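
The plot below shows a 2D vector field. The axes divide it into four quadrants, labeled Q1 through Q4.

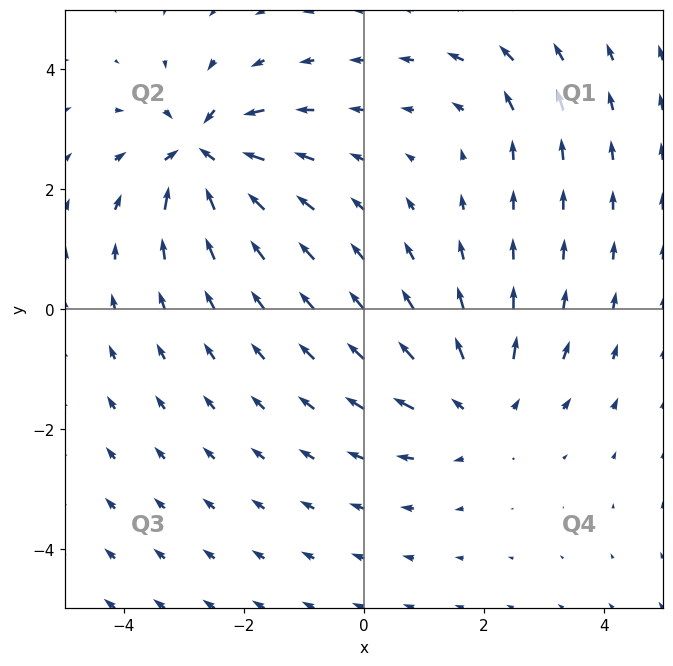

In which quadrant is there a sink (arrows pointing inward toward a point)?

Q2

The sink sits at approximately (-2.7, 2.6), which lies in quadrant Q2. The divergence there is about -7, negative as expected for a sink.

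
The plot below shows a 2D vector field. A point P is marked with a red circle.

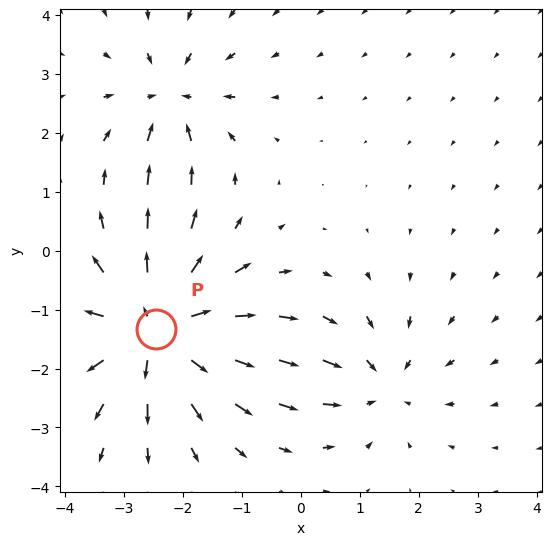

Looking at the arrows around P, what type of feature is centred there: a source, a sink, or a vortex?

At P (-2.5, -1.3) the arrows spread outward. Divergence about +5, curl ≈0 — positive divergence with near-zero curl is a source.

source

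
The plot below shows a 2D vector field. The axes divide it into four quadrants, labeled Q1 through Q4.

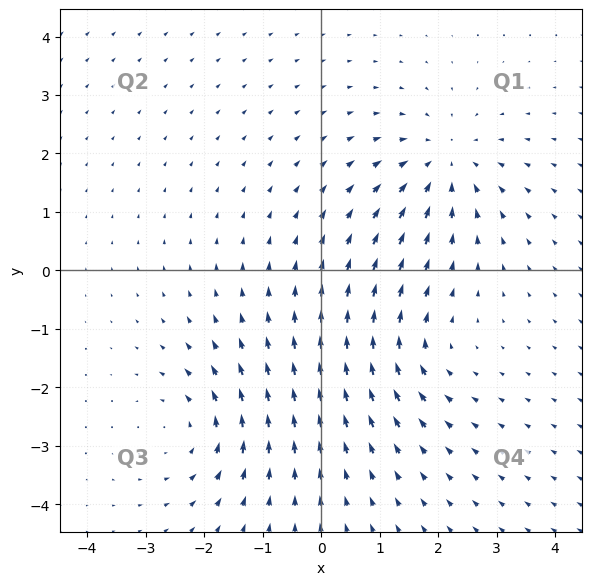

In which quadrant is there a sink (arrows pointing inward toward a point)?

The sink sits at approximately (2.1, 1.8), which lies in quadrant Q1. The divergence there is about -4, negative as expected for a sink.

Q1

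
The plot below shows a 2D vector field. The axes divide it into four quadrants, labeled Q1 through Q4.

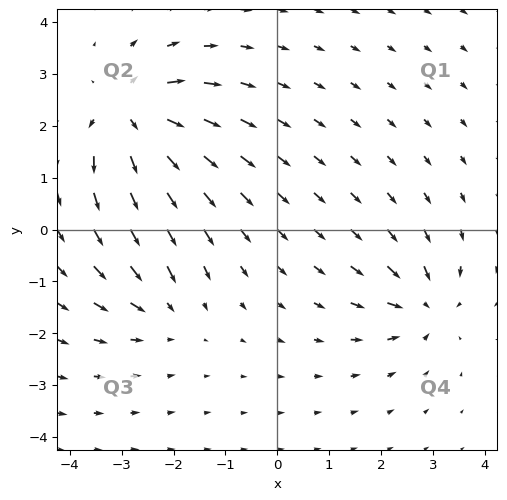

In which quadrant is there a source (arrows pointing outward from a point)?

Q2

The source sits at approximately (-2.8, 2.2), which lies in quadrant Q2. The divergence there is about +6, positive as expected for a source.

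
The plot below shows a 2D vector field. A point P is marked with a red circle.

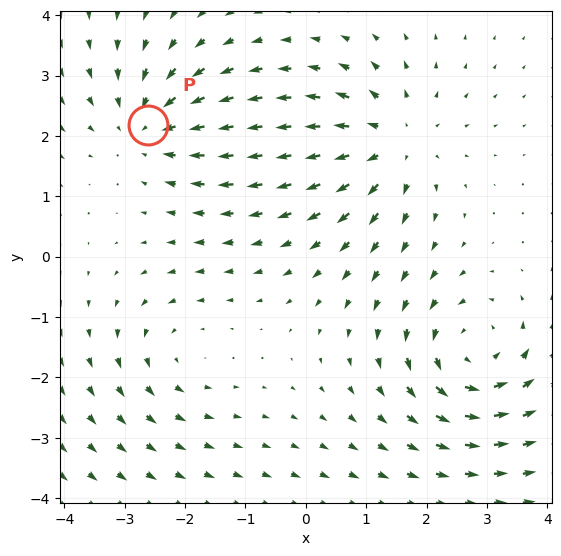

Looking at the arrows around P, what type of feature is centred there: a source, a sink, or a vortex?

sink

At P (-2.6, 2.2) the arrows converge inward. Divergence about -4, curl ≈0 — negative divergence with near-zero curl is a sink.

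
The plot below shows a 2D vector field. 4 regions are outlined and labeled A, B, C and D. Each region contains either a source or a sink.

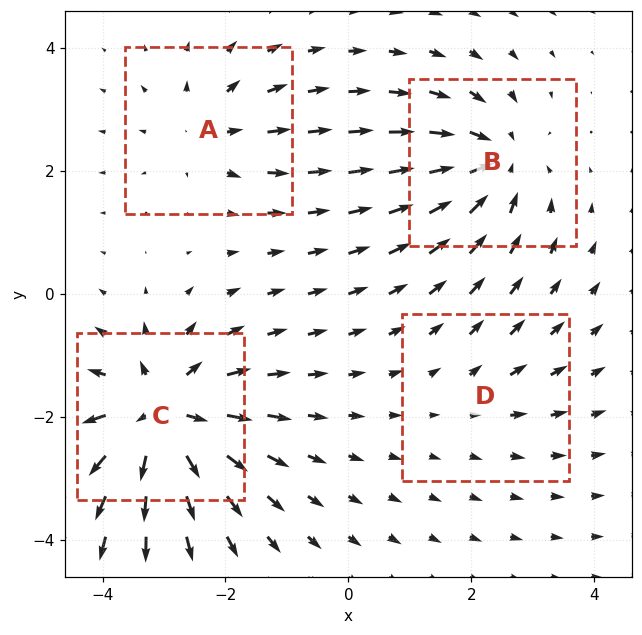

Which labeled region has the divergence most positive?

C

Divergence at each region's feature centre — A: about +4, B: about -5, C: about +8, D: about +2. Region C is most positive.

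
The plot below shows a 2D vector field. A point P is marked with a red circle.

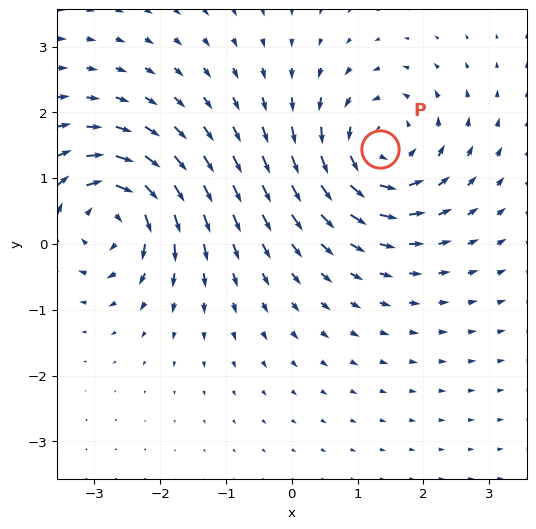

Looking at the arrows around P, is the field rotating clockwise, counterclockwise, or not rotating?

Near P at (1.3, 1.4) the arrows circulate counterclockwise. The curl (z-component) there is about +5; positive curl means counterclockwise rotation.

counterclockwise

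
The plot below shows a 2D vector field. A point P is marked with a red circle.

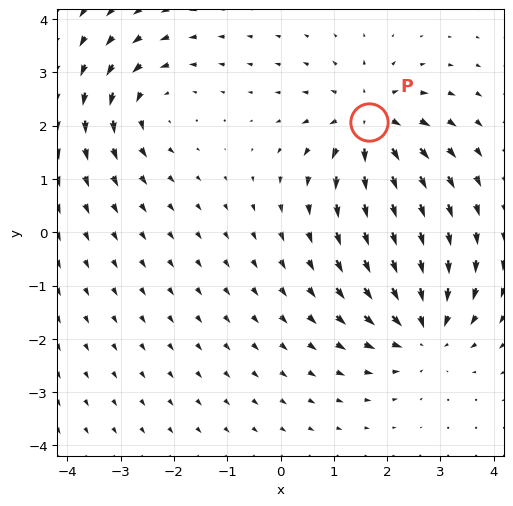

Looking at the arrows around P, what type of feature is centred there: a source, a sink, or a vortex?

source

At P (1.7, 2.1) the arrows spread outward. Divergence about +4, curl ≈0 — positive divergence with near-zero curl is a source.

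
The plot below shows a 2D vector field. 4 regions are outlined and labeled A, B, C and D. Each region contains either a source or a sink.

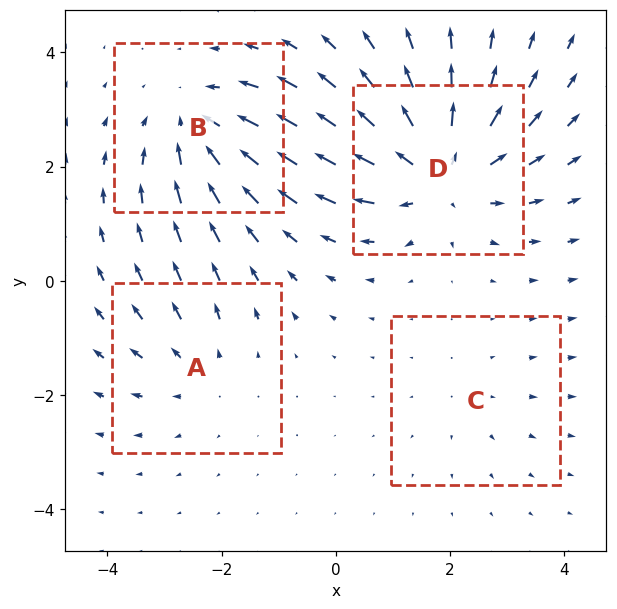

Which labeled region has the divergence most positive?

Divergence at each region's feature centre — A: about +3, B: about -4, C: about +2, D: about +6. Region D is most positive.

D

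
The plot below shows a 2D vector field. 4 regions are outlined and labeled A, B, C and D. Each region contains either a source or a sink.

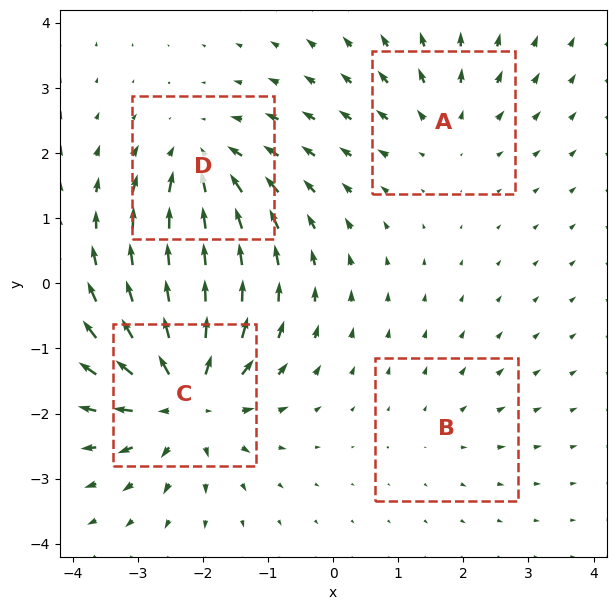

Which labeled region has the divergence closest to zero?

B

Divergence at each region's feature centre — A: about +3, B: about +2, C: about +8, D: about -5. Region B is closest to zero.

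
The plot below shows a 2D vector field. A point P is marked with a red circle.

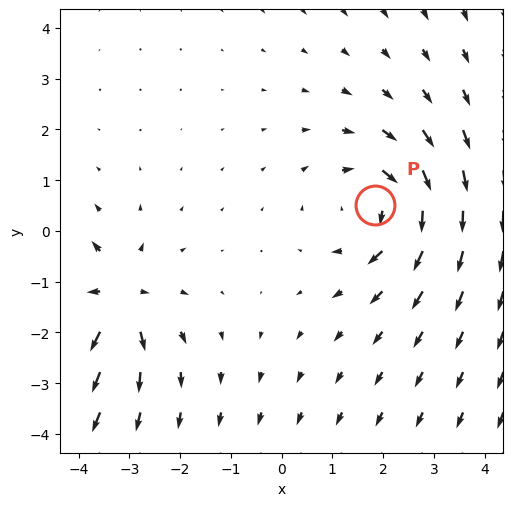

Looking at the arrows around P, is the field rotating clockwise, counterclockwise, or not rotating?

Near P at (1.8, 0.5) the arrows circulate clockwise. The curl (z-component) there is about -3; negative curl means clockwise rotation.

clockwise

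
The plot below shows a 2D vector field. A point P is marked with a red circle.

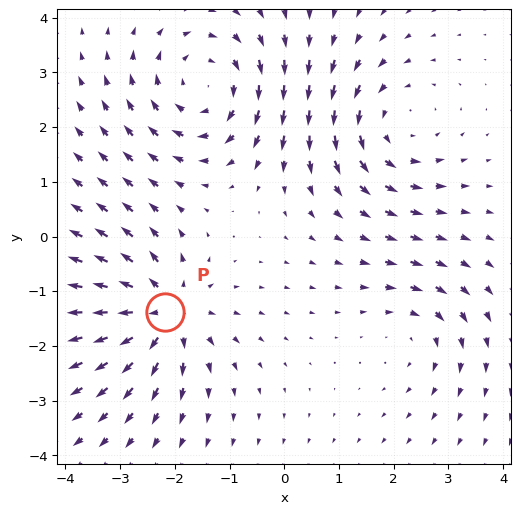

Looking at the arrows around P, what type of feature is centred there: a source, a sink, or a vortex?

source

At P (-2.2, -1.4) the arrows spread outward. Divergence about +5, curl ≈0 — positive divergence with near-zero curl is a source.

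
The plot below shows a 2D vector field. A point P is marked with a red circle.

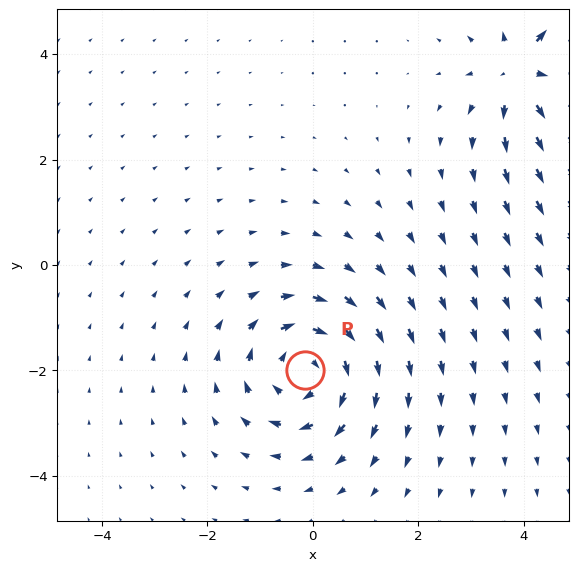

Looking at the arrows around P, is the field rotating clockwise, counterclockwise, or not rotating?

Near P at (-0.1, -2.0) the arrows circulate clockwise. The curl (z-component) there is about -5; negative curl means clockwise rotation.

clockwise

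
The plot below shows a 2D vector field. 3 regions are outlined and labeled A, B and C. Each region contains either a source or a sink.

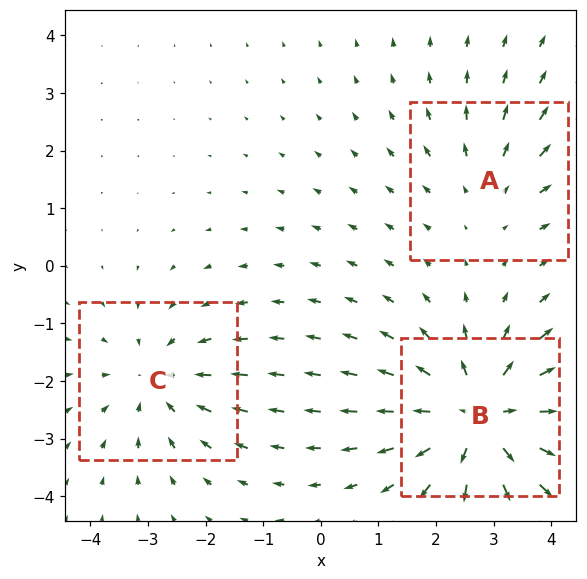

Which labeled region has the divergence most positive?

B

Divergence at each region's feature centre — A: about +2, B: about +4, C: about -3. Region B is most positive.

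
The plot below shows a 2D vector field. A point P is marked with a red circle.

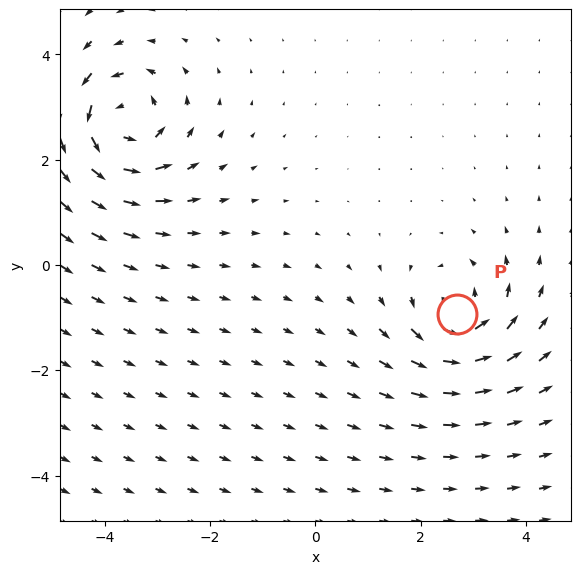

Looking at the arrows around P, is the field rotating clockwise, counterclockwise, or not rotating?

counterclockwise

Near P at (2.7, -0.9) the arrows circulate counterclockwise. The curl (z-component) there is about +5; positive curl means counterclockwise rotation.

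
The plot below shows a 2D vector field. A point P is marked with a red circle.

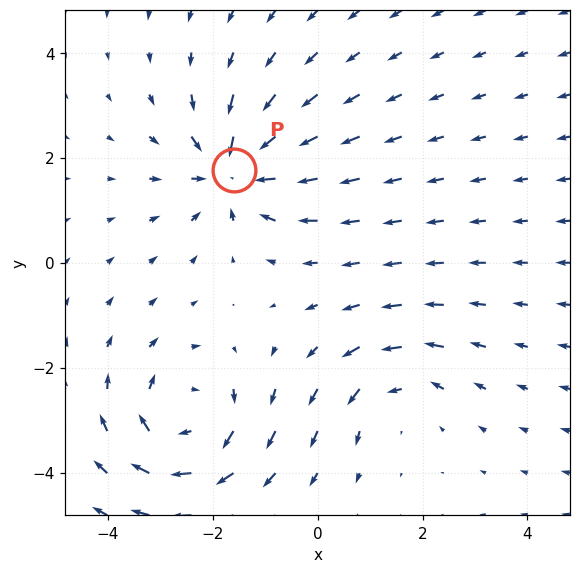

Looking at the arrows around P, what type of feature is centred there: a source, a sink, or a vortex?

At P (-1.6, 1.8) the arrows converge inward. Divergence about -5, curl ≈0 — negative divergence with near-zero curl is a sink.

sink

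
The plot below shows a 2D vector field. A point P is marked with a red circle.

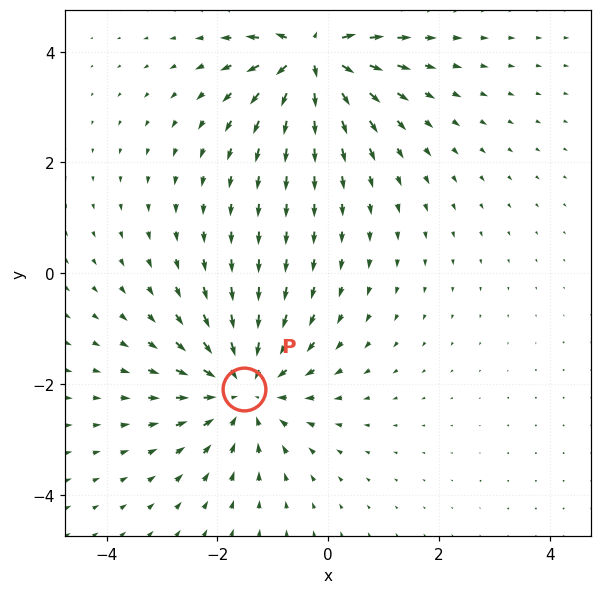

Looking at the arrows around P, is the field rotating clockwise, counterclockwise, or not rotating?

Near P at (-1.5, -2.1) the arrows show no circulation. The curl there is ≈0.

not rotating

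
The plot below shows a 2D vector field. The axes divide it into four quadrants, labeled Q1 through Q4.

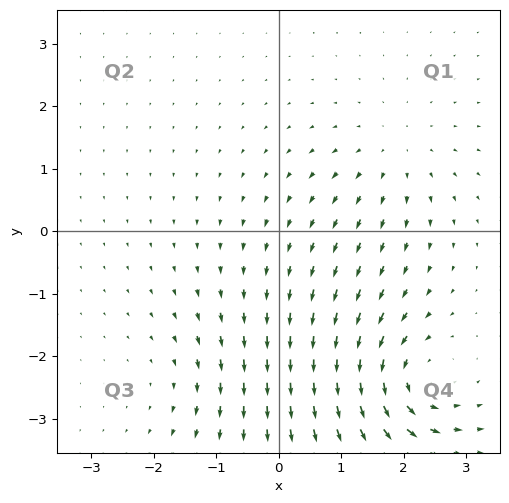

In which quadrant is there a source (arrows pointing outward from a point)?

The source sits at approximately (1.9, 1.2), which lies in quadrant Q1. The divergence there is about +3, positive as expected for a source.

Q1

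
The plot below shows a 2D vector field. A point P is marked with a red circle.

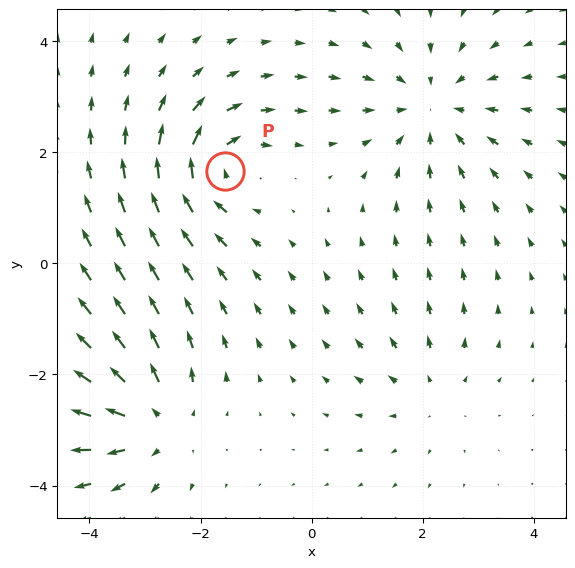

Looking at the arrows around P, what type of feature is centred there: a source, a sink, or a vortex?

vortex

At P (-1.6, 1.7) the arrows circulate clockwise. Divergence ≈0, curl about -6 — near-zero divergence with nonzero curl is a vortex.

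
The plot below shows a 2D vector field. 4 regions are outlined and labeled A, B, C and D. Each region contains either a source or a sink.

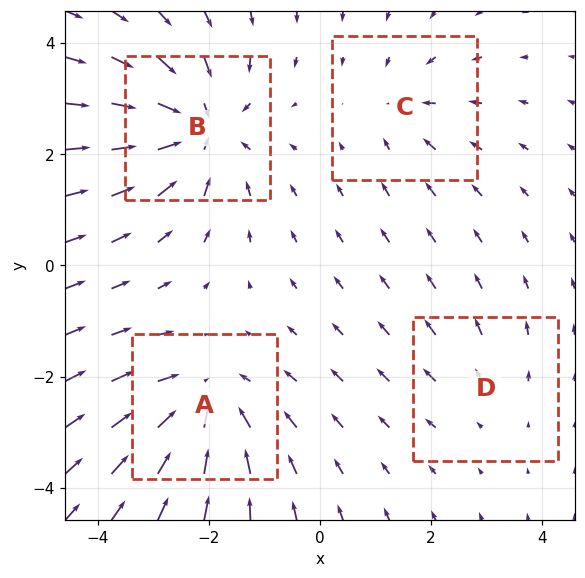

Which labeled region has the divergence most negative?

Divergence at each region's feature centre — A: about -5, B: about -6, C: about -3, D: about +2. Region B is most negative.

B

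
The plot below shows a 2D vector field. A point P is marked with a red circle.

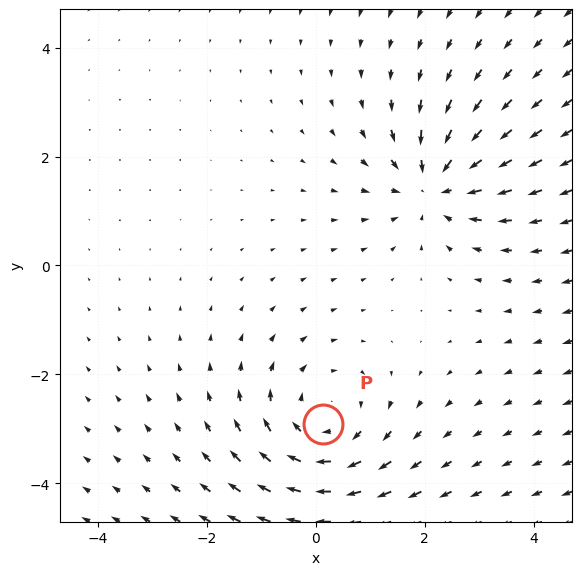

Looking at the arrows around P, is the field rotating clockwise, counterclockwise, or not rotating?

Near P at (0.1, -2.9) the arrows circulate clockwise. The curl (z-component) there is about -3; negative curl means clockwise rotation.

clockwise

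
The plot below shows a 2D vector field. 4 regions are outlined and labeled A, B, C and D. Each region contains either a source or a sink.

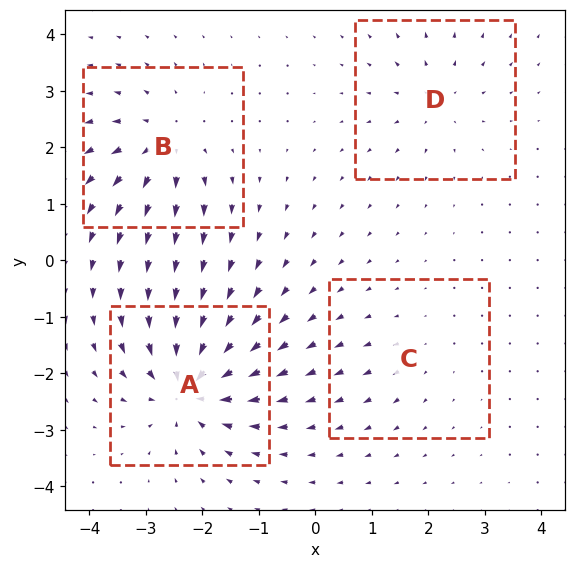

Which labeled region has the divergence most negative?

Divergence at each region's feature centre — A: about -8, B: about +6, C: about +2, D: about +4. Region A is most negative.

A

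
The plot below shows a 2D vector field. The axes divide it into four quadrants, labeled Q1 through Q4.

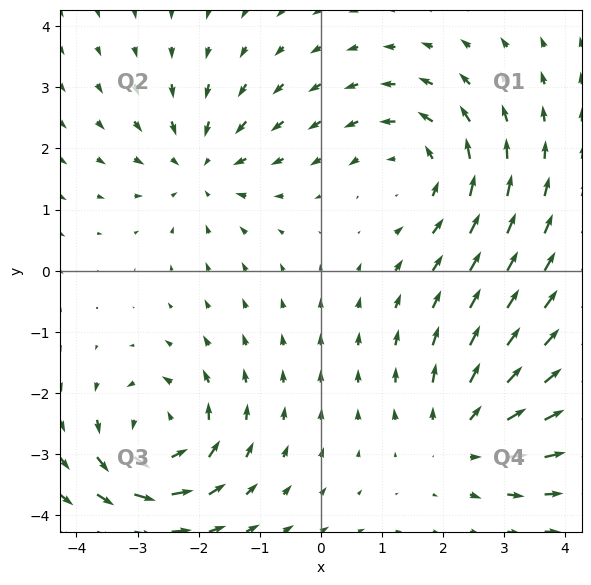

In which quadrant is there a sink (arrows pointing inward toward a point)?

Q2

The sink sits at approximately (-2.0, 1.7), which lies in quadrant Q2. The divergence there is about -3, negative as expected for a sink.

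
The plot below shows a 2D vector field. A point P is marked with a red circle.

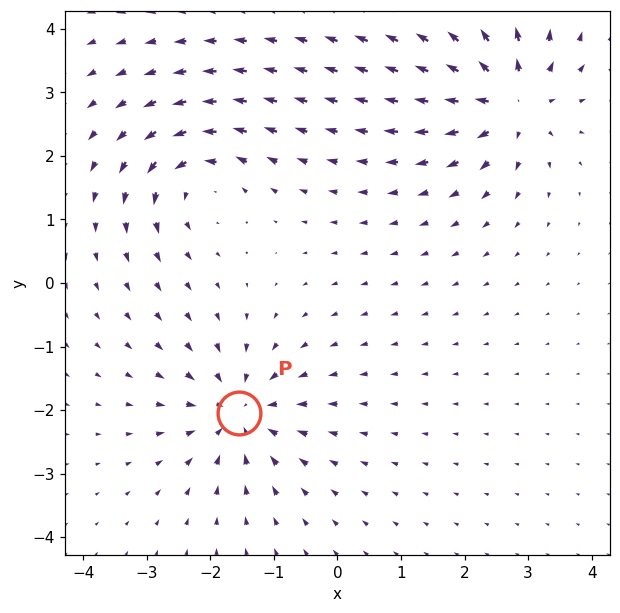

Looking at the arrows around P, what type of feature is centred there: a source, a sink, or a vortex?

sink

At P (-1.6, -2.0) the arrows converge inward. Divergence about -4, curl ≈0 — negative divergence with near-zero curl is a sink.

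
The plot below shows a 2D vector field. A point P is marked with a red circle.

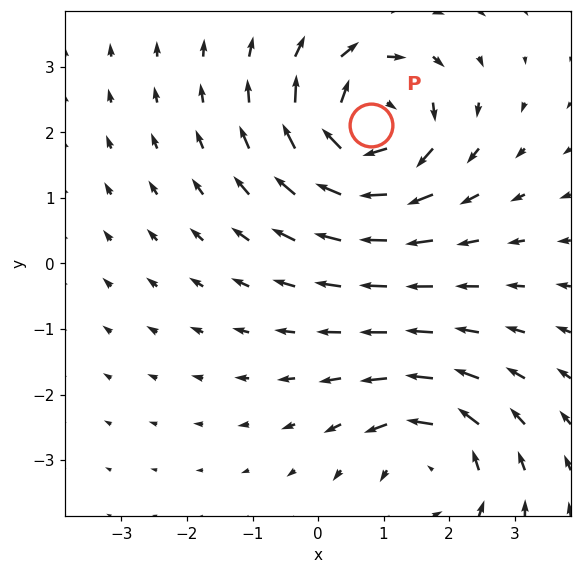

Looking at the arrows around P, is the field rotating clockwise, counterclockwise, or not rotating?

Near P at (0.8, 2.1) the arrows circulate clockwise. The curl (z-component) there is about -5; negative curl means clockwise rotation.

clockwise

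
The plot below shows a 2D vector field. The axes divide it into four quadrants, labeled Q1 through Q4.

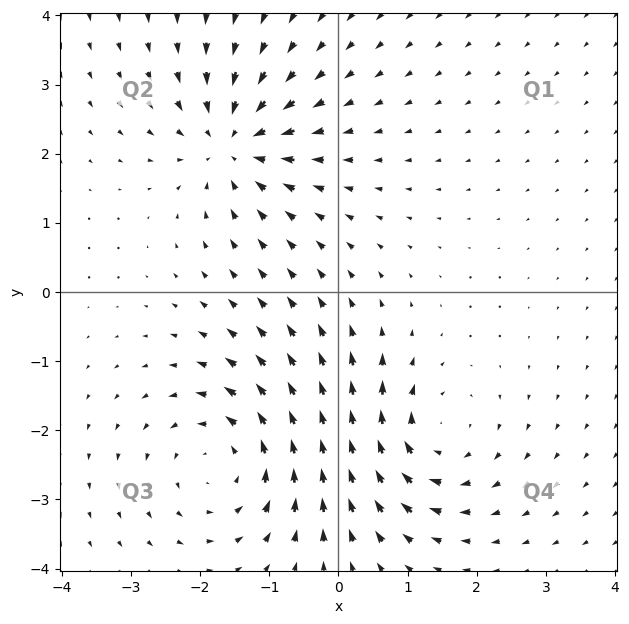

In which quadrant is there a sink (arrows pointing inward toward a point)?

Q2

The sink sits at approximately (-1.5, 2.1), which lies in quadrant Q2. The divergence there is about -4, negative as expected for a sink.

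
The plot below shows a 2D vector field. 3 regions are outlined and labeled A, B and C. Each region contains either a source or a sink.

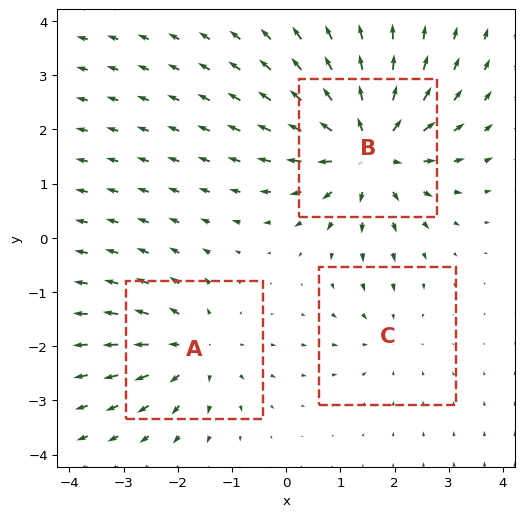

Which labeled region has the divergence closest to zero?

C

Divergence at each region's feature centre — A: about +3, B: about +5, C: about -2. Region C is closest to zero.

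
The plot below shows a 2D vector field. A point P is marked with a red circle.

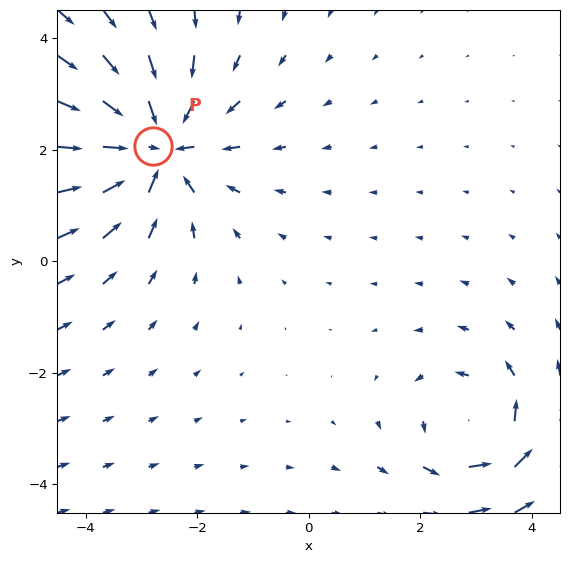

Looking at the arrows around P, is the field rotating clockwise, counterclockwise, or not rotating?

not rotating

Near P at (-2.8, 2.1) the arrows show no circulation. The curl there is ≈0.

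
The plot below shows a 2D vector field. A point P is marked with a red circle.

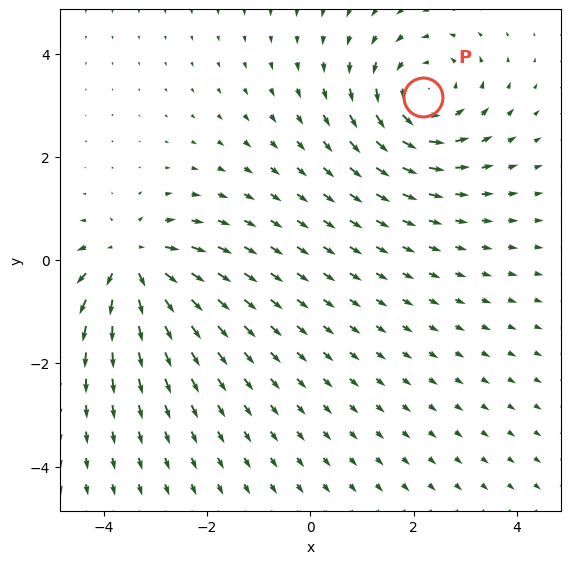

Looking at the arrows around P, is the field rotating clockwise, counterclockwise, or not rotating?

Near P at (2.2, 3.2) the arrows circulate counterclockwise. The curl (z-component) there is about +3; positive curl means counterclockwise rotation.

counterclockwise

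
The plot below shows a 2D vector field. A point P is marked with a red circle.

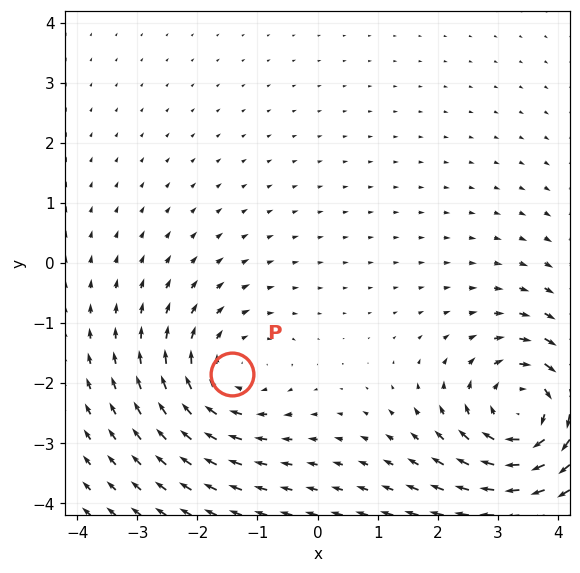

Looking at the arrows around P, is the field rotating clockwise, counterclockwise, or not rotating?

clockwise

Near P at (-1.4, -1.8) the arrows circulate clockwise. The curl (z-component) there is about -2; negative curl means clockwise rotation.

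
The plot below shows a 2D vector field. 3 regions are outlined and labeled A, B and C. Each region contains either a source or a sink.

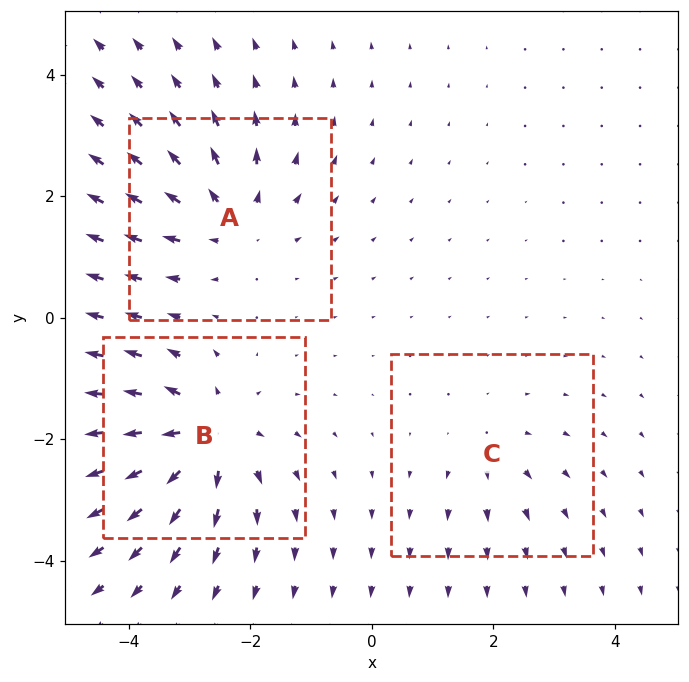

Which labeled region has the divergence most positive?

Divergence at each region's feature centre — A: about +4, B: about +5, C: about +2. Region B is most positive.

B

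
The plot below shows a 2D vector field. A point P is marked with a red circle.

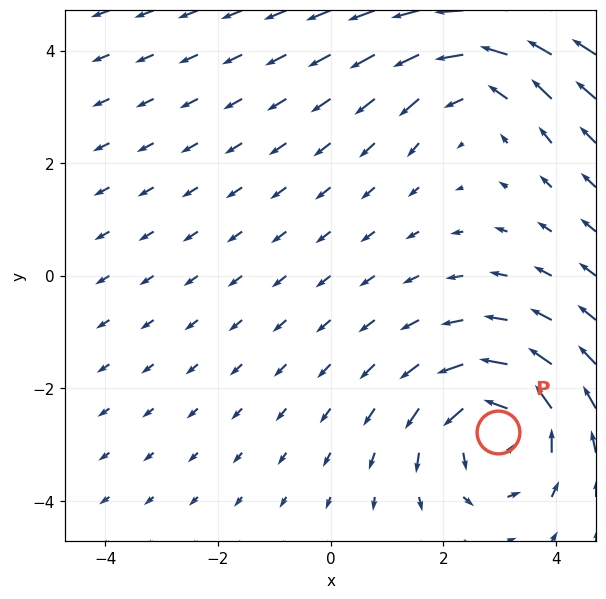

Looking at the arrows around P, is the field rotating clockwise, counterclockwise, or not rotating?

counterclockwise

Near P at (3.0, -2.8) the arrows circulate counterclockwise. The curl (z-component) there is about +4; positive curl means counterclockwise rotation.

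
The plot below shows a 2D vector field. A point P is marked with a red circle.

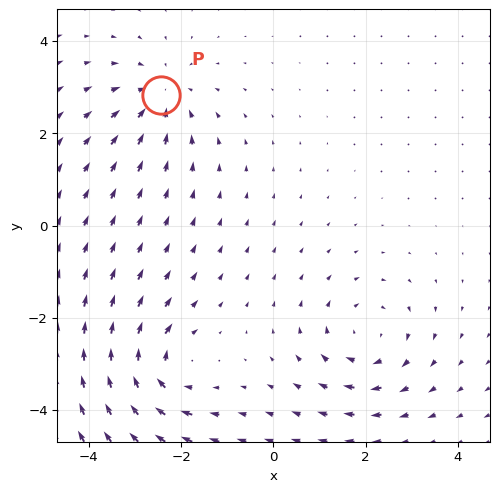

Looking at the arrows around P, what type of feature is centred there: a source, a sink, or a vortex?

At P (-2.4, 2.8) the arrows converge inward. Divergence about -3, curl ≈0 — negative divergence with near-zero curl is a sink.

sink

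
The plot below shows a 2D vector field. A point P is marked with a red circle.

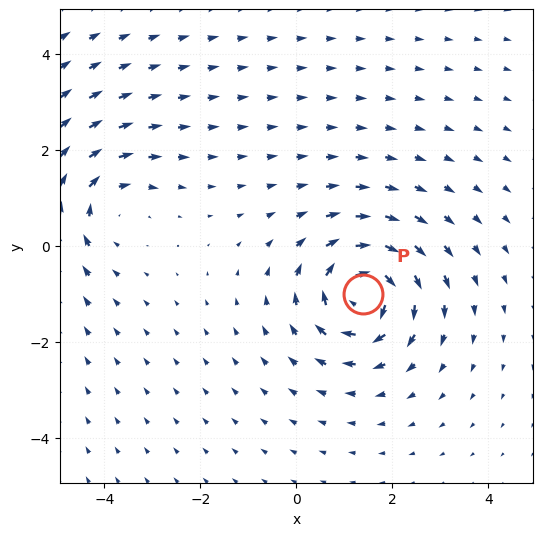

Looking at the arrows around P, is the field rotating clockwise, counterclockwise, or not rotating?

Near P at (1.4, -1.0) the arrows circulate clockwise. The curl (z-component) there is about -6; negative curl means clockwise rotation.

clockwise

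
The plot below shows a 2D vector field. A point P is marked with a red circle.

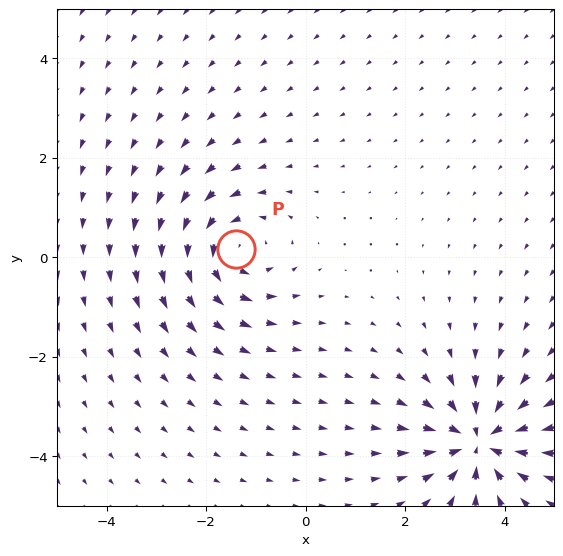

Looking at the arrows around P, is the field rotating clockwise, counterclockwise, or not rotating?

Near P at (-1.4, 0.2) the arrows circulate counterclockwise. The curl (z-component) there is about +4; positive curl means counterclockwise rotation.

counterclockwise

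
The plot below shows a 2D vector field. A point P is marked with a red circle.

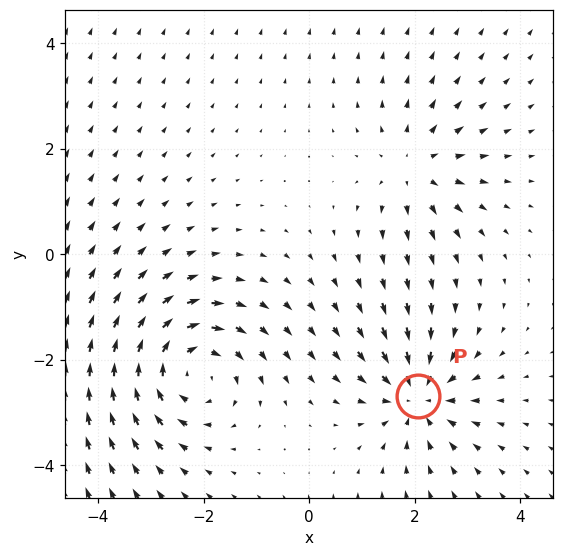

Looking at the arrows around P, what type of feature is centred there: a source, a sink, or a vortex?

At P (2.1, -2.7) the arrows converge inward. Divergence about -4, curl ≈0 — negative divergence with near-zero curl is a sink.

sink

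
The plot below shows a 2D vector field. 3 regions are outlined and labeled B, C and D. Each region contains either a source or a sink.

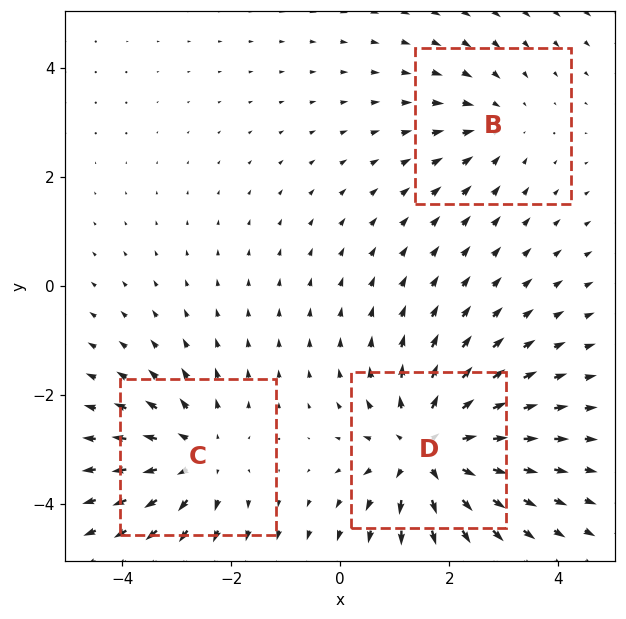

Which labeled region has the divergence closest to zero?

Divergence at each region's feature centre — B: about -2, C: about +3, D: about +4. Region B is closest to zero.

B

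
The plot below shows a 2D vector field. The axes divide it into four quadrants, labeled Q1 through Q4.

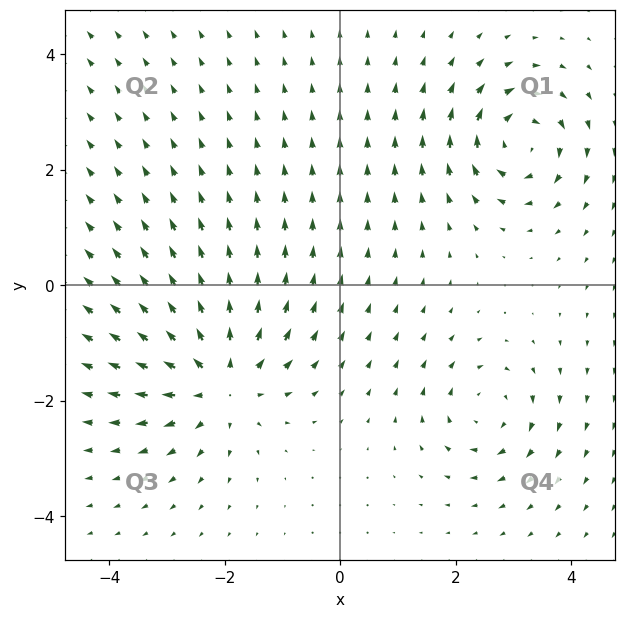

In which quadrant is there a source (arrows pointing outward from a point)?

Q3

The source sits at approximately (-2.1, -1.7), which lies in quadrant Q3. The divergence there is about +5, positive as expected for a source.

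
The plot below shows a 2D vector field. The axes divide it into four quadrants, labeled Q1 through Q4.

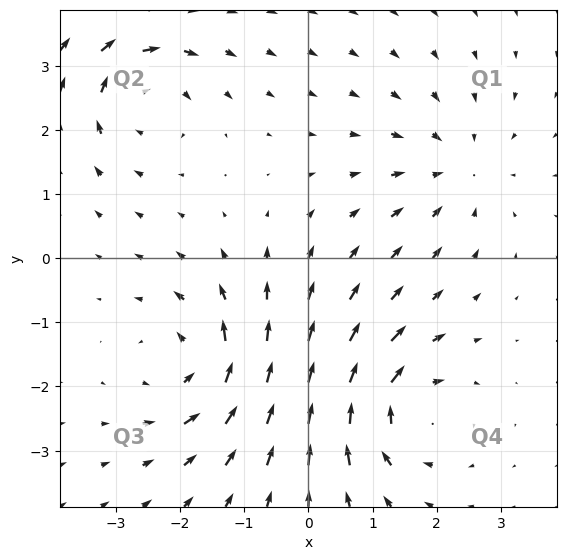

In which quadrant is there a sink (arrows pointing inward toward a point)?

The sink sits at approximately (2.3, 1.4), which lies in quadrant Q1. The divergence there is about -3, negative as expected for a sink.

Q1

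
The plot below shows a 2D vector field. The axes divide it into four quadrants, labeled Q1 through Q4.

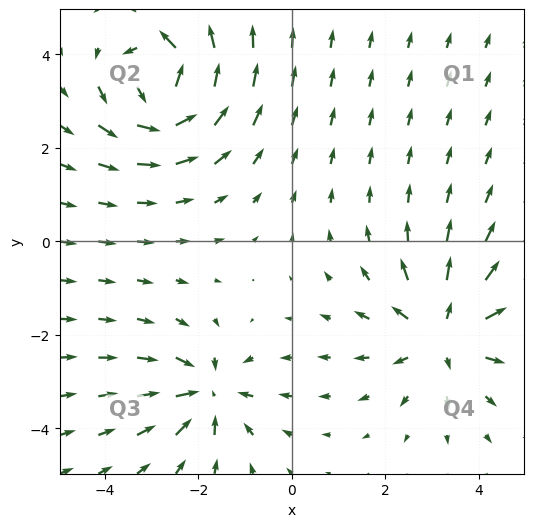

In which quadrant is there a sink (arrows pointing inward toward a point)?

The sink sits at approximately (-1.8, -3.2), which lies in quadrant Q3. The divergence there is about -5, negative as expected for a sink.

Q3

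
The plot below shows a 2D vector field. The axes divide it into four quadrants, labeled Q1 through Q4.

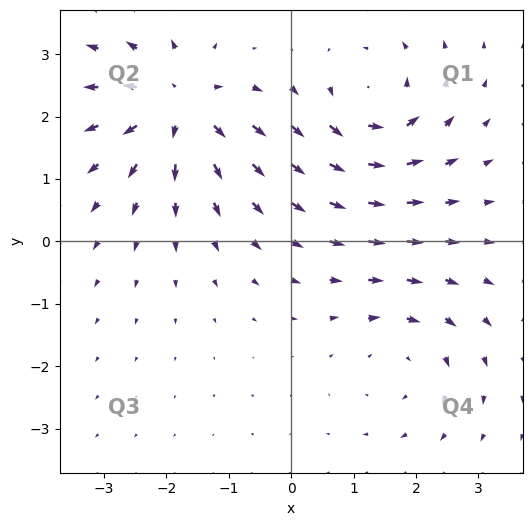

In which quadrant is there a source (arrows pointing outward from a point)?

The source sits at approximately (-1.8, 2.1), which lies in quadrant Q2. The divergence there is about +5, positive as expected for a source.

Q2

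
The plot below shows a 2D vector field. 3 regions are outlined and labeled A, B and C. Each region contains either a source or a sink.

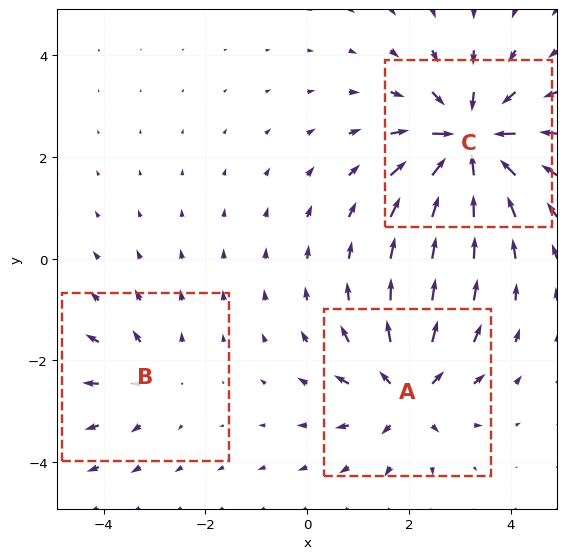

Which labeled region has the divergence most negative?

Divergence at each region's feature centre — A: about +4, B: about +2, C: about -6. Region C is most negative.

C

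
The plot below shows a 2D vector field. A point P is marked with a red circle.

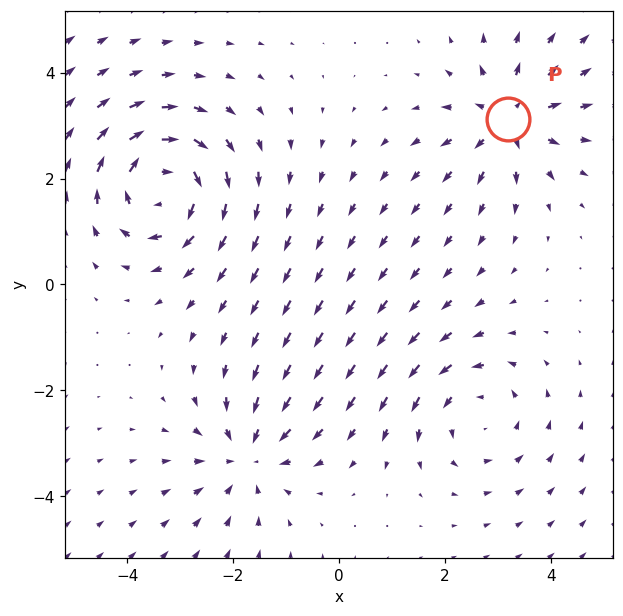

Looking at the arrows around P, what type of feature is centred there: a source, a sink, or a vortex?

At P (3.2, 3.1) the arrows spread outward. Divergence about +4, curl ≈0 — positive divergence with near-zero curl is a source.

source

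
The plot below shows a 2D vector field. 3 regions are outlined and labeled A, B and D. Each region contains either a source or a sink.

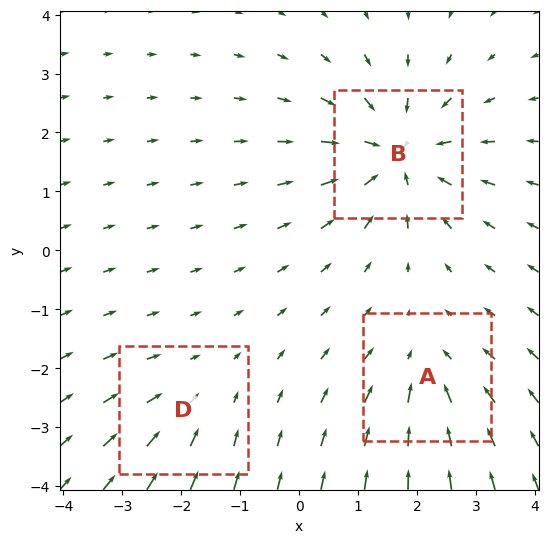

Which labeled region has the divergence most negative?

Divergence at each region's feature centre — A: about -3, B: about -5, D: about -2. Region B is most negative.

B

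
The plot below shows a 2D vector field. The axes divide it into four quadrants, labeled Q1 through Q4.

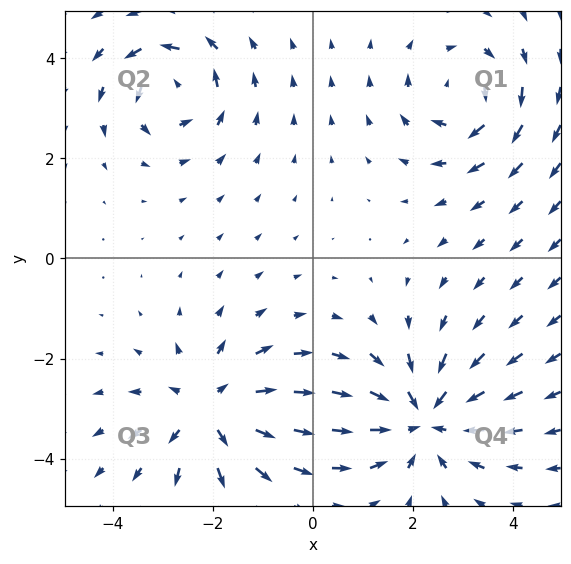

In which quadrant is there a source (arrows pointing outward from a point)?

Q3

The source sits at approximately (-2.1, -3.0), which lies in quadrant Q3. The divergence there is about +4, positive as expected for a source.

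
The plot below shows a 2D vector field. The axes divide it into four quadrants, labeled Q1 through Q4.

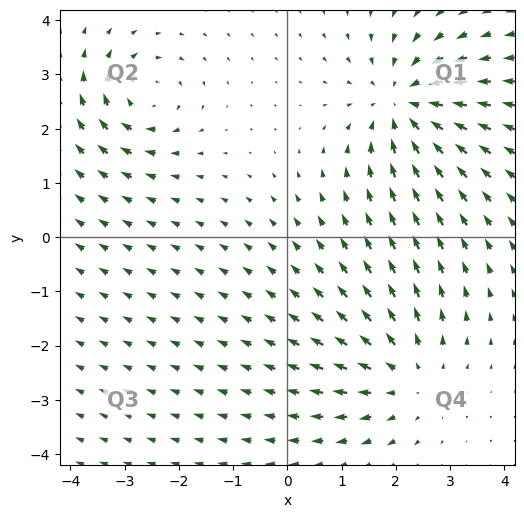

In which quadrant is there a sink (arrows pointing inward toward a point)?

The sink sits at approximately (2.2, 2.5), which lies in quadrant Q1. The divergence there is about -4, negative as expected for a sink.

Q1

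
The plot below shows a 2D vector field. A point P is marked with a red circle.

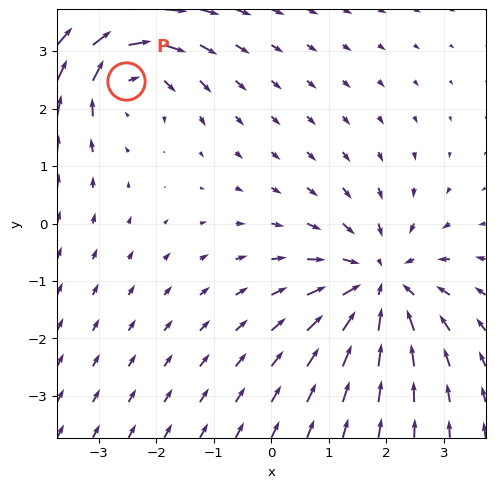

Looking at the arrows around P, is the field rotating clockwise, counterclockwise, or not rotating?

Near P at (-2.5, 2.5) the arrows circulate clockwise. The curl (z-component) there is about -3; negative curl means clockwise rotation.

clockwise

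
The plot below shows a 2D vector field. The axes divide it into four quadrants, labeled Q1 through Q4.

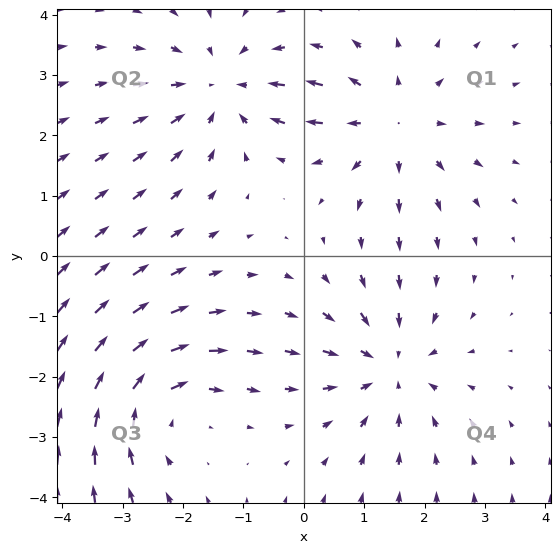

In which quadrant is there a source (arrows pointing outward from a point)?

The source sits at approximately (1.5, 2.2), which lies in quadrant Q1. The divergence there is about +4, positive as expected for a source.

Q1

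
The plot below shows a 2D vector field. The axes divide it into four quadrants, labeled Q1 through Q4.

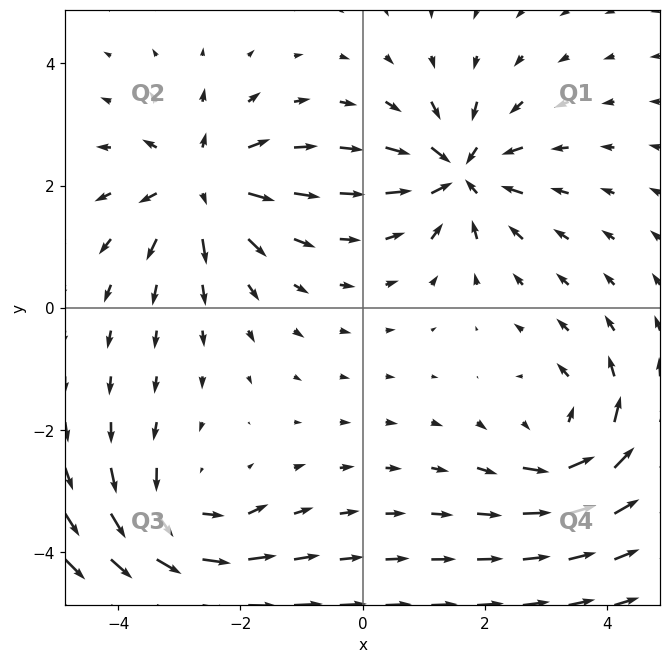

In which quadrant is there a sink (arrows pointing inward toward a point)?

Q1

The sink sits at approximately (1.6, 2.2), which lies in quadrant Q1. The divergence there is about -6, negative as expected for a sink.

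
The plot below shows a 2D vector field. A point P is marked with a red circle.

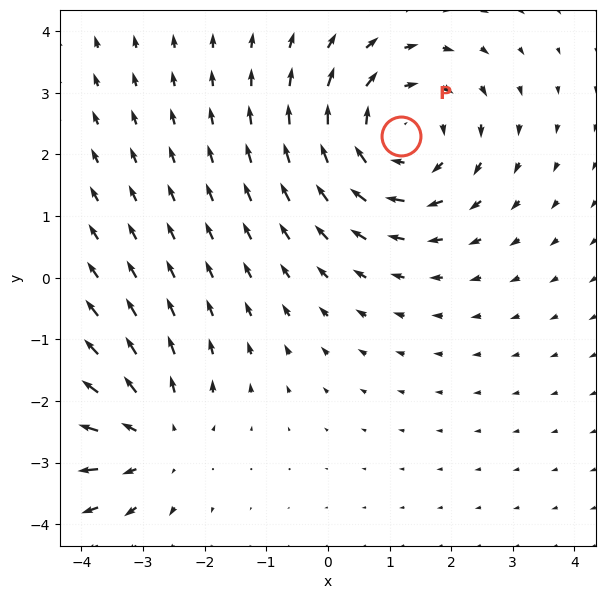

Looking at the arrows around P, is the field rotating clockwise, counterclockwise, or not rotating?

clockwise

Near P at (1.2, 2.3) the arrows circulate clockwise. The curl (z-component) there is about -4; negative curl means clockwise rotation.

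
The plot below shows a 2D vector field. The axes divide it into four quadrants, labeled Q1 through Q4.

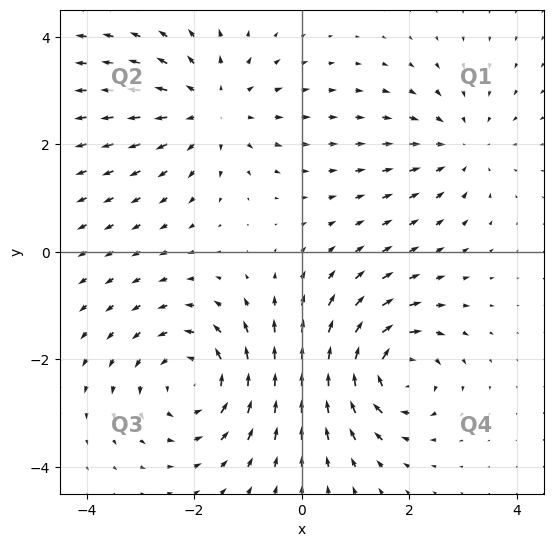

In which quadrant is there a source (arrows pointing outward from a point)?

The source sits at approximately (-1.7, 2.6), which lies in quadrant Q2. The divergence there is about +3, positive as expected for a source.

Q2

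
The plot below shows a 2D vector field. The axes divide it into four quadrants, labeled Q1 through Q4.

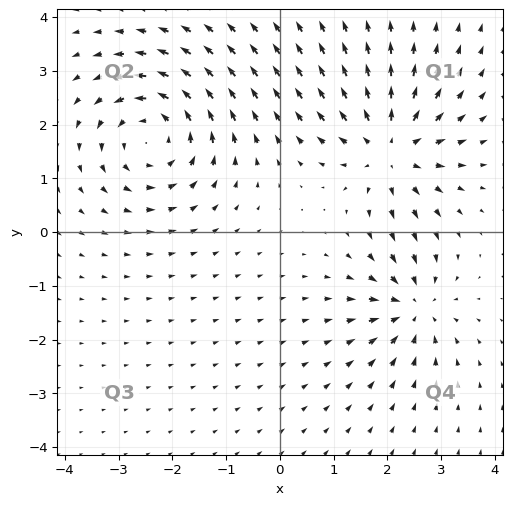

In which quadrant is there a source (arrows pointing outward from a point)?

Q1

The source sits at approximately (2.1, 1.5), which lies in quadrant Q1. The divergence there is about +5, positive as expected for a source.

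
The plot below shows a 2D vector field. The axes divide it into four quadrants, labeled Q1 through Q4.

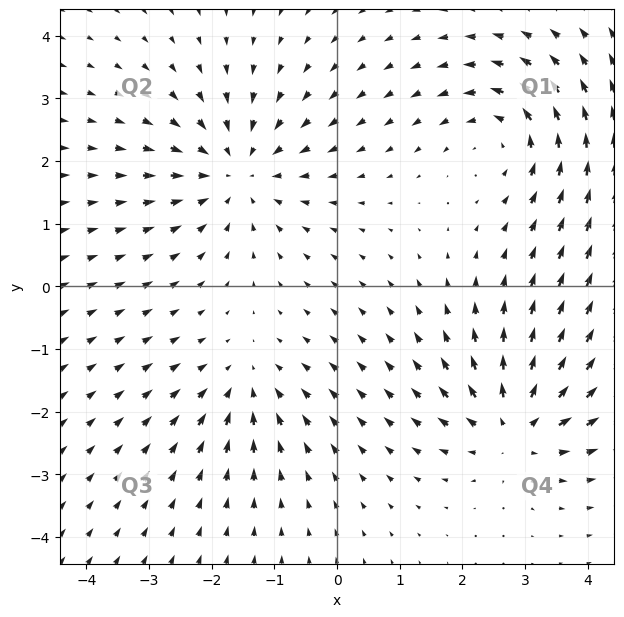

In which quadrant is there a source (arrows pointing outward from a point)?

Q4

The source sits at approximately (2.8, -2.2), which lies in quadrant Q4. The divergence there is about +5, positive as expected for a source.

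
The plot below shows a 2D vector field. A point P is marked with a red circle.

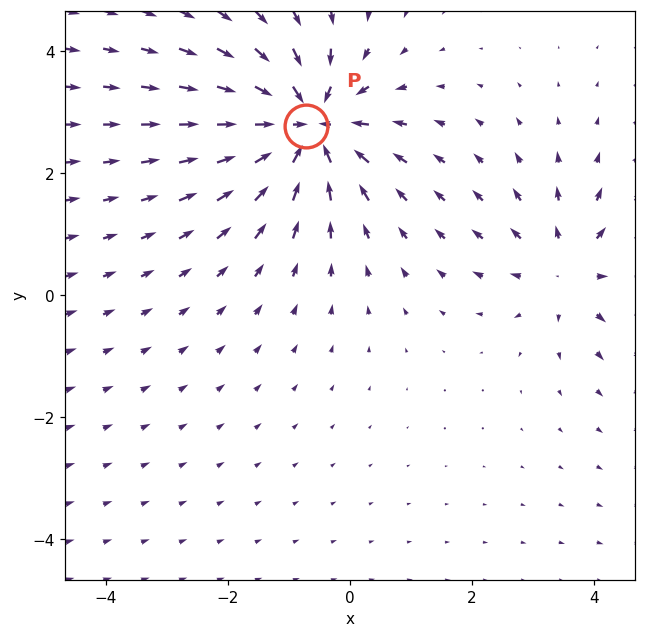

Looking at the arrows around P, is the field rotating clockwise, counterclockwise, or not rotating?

not rotating

Near P at (-0.7, 2.8) the arrows show no circulation. The curl there is ≈0.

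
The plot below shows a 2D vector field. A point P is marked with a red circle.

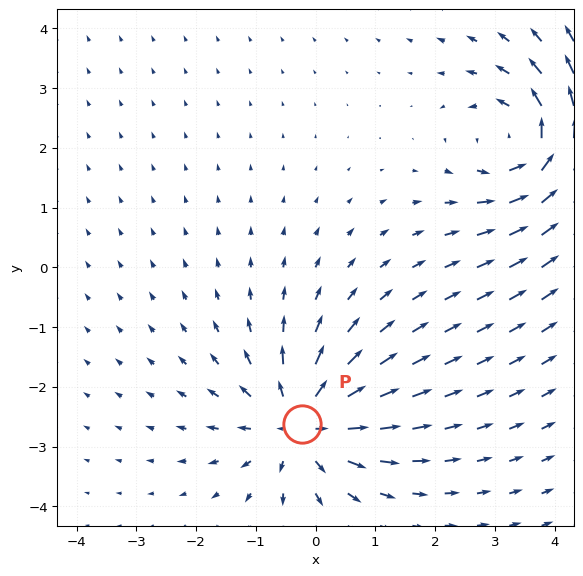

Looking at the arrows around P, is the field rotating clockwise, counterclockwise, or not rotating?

not rotating

Near P at (-0.2, -2.6) the arrows show no circulation. The curl there is ≈0.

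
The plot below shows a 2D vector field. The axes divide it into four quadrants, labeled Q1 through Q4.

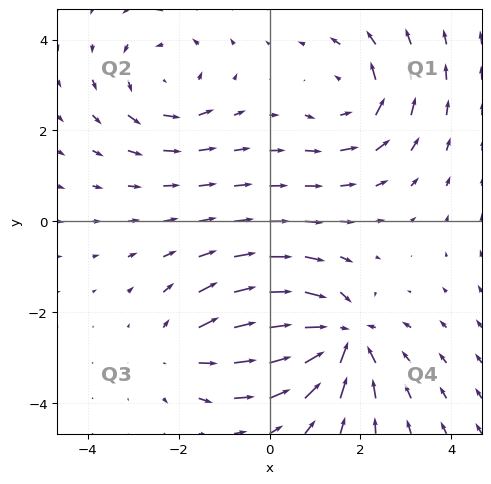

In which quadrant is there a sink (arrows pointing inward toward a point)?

Q4

The sink sits at approximately (1.5, -2.6), which lies in quadrant Q4. The divergence there is about -4, negative as expected for a sink.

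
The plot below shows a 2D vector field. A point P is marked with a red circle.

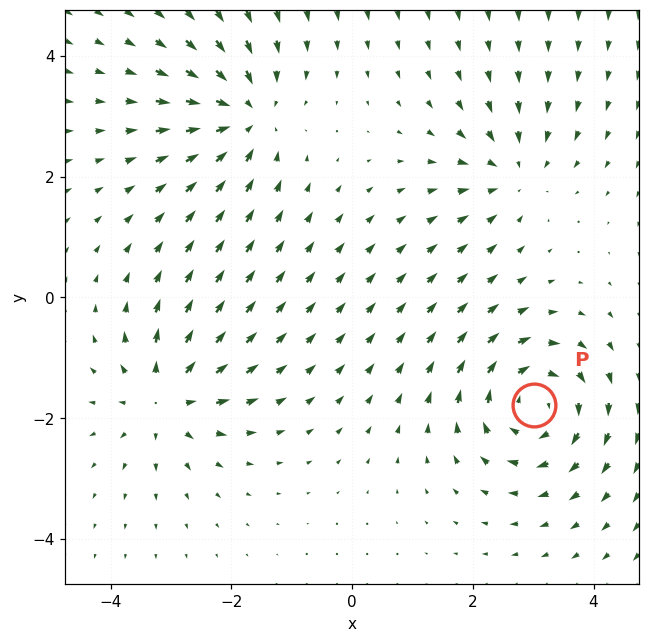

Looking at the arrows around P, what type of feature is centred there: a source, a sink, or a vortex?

At P (3.0, -1.8) the arrows circulate clockwise. Divergence ≈0, curl about -5 — near-zero divergence with nonzero curl is a vortex.

vortex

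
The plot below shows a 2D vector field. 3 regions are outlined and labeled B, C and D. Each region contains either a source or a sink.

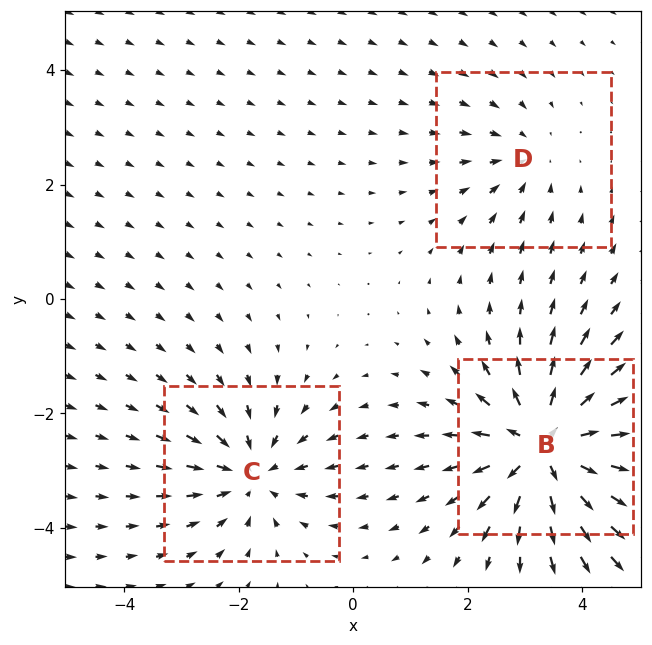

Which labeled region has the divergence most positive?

B

Divergence at each region's feature centre — B: about +6, C: about -4, D: about -2. Region B is most positive.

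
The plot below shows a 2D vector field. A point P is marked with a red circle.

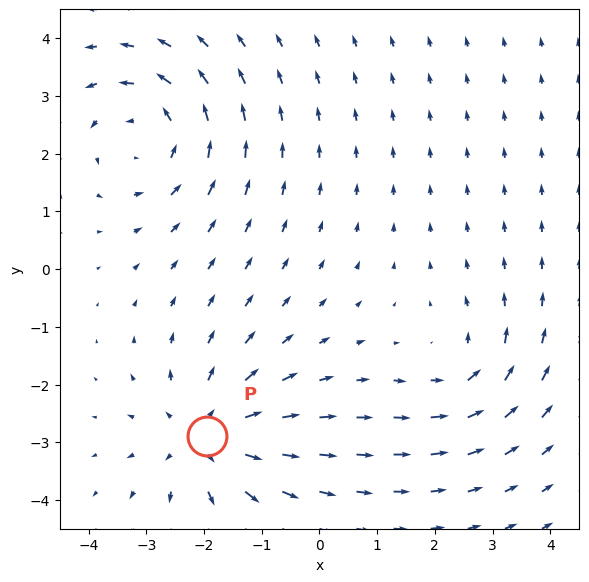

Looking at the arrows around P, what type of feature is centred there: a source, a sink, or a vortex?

source

At P (-1.9, -2.9) the arrows spread outward. Divergence about +4, curl ≈0 — positive divergence with near-zero curl is a source.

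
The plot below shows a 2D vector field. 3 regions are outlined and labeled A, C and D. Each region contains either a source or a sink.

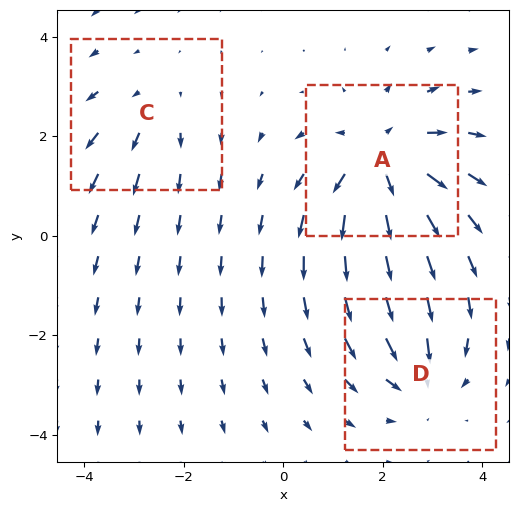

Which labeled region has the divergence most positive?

Divergence at each region's feature centre — A: about +5, C: about +2, D: about -3. Region A is most positive.

A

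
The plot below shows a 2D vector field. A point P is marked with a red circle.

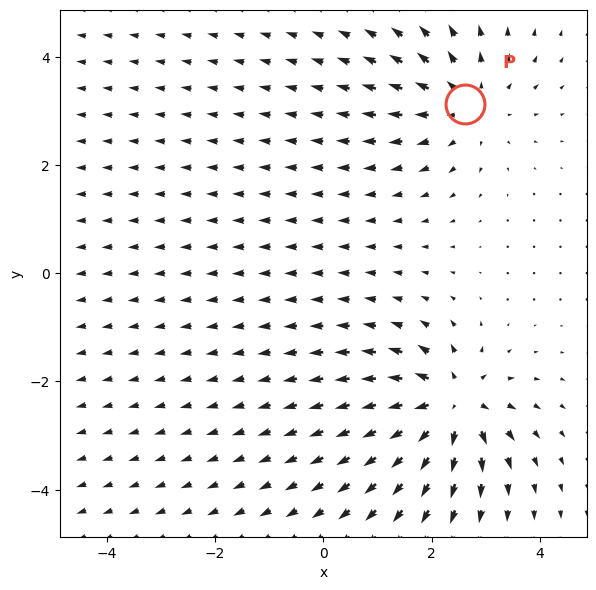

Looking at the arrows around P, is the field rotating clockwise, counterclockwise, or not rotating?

not rotating

Near P at (2.6, 3.1) the arrows show no circulation. The curl there is ≈0.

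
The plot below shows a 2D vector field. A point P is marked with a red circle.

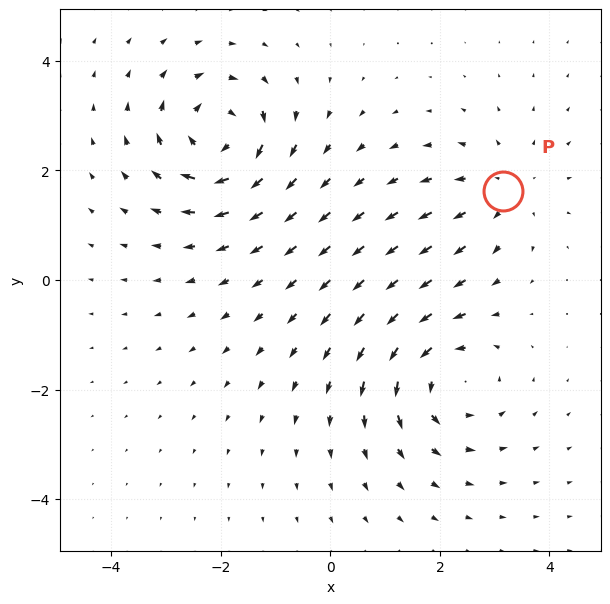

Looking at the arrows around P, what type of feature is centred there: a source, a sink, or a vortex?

At P (3.2, 1.6) the arrows spread outward. Divergence about +3, curl ≈0 — positive divergence with near-zero curl is a source.

source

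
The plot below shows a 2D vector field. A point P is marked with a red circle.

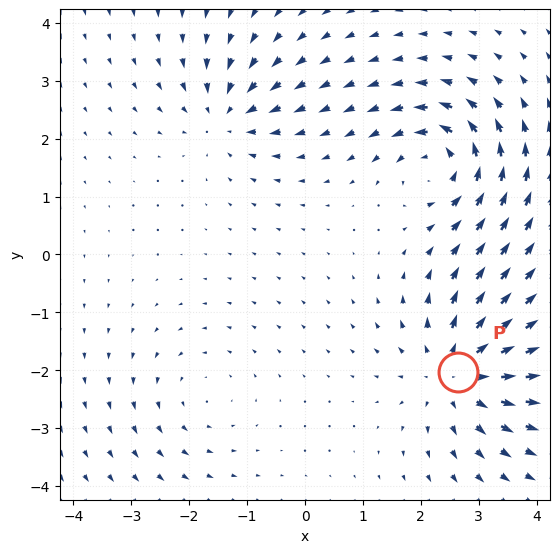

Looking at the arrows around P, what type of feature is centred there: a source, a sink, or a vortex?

source

At P (2.6, -2.0) the arrows spread outward. Divergence about +5, curl ≈0 — positive divergence with near-zero curl is a source.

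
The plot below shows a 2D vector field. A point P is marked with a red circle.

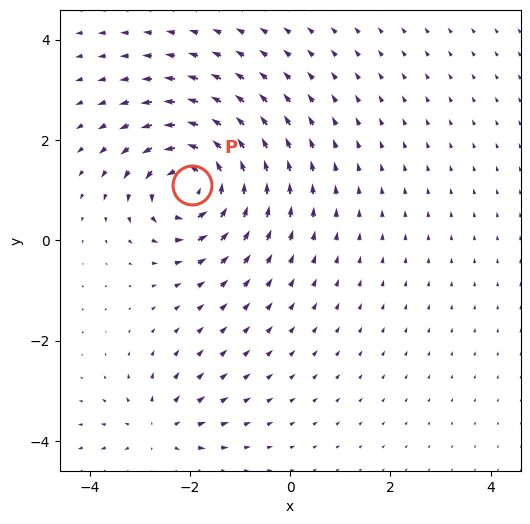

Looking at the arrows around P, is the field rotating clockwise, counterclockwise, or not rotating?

Near P at (-2.0, 1.1) the arrows circulate counterclockwise. The curl (z-component) there is about +6; positive curl means counterclockwise rotation.

counterclockwise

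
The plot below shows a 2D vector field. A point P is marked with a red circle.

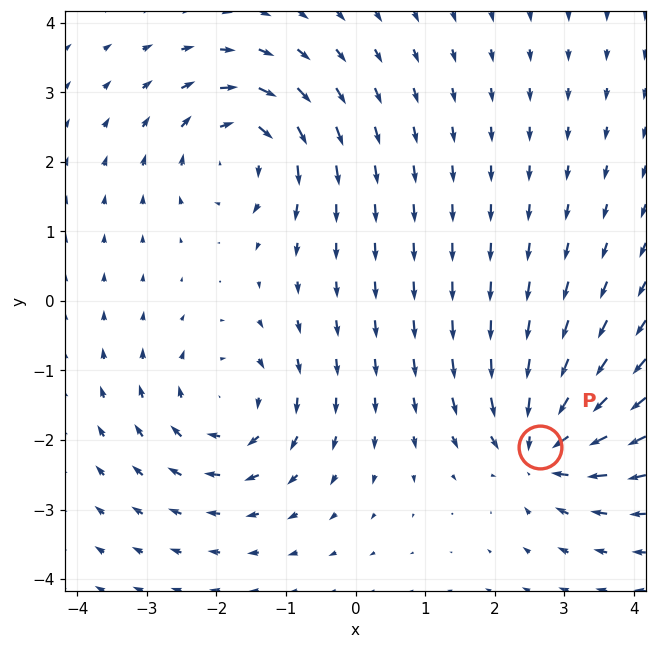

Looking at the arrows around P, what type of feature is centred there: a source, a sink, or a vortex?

sink

At P (2.7, -2.1) the arrows converge inward. Divergence about -7, curl ≈0 — negative divergence with near-zero curl is a sink.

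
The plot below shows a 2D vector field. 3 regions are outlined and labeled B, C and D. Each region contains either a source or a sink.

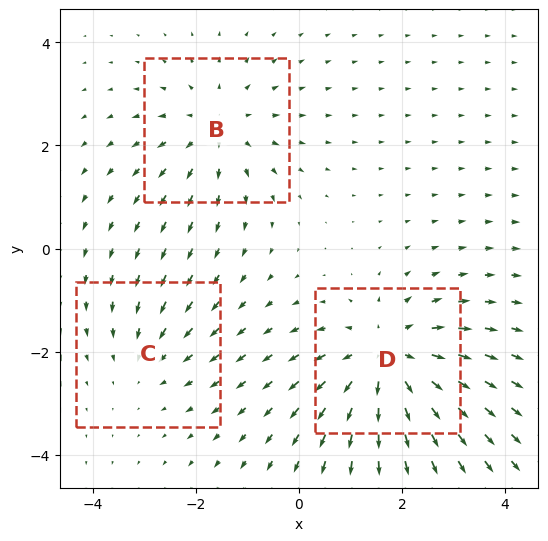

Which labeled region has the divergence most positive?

D

Divergence at each region's feature centre — B: about +3, C: about -2, D: about +4. Region D is most positive.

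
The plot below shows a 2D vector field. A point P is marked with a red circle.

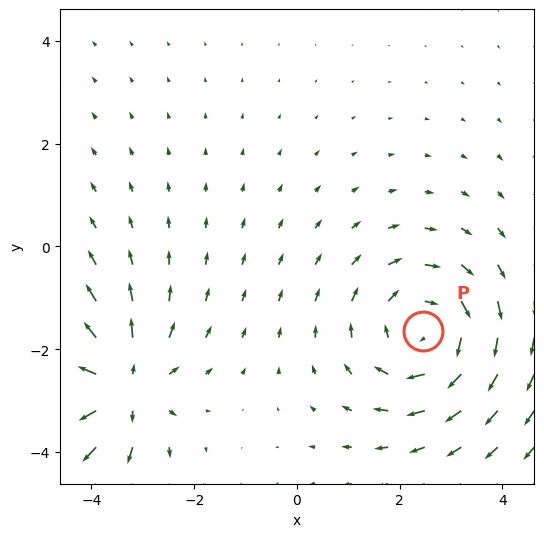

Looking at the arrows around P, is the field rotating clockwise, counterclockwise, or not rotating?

clockwise

Near P at (2.5, -1.7) the arrows circulate clockwise. The curl (z-component) there is about -2; negative curl means clockwise rotation.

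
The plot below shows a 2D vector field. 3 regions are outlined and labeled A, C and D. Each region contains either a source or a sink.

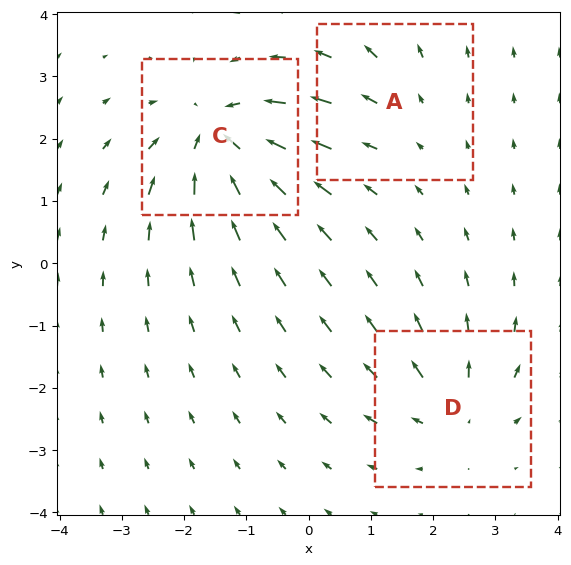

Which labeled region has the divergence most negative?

Divergence at each region's feature centre — A: about +2, C: about -5, D: about +3. Region C is most negative.

C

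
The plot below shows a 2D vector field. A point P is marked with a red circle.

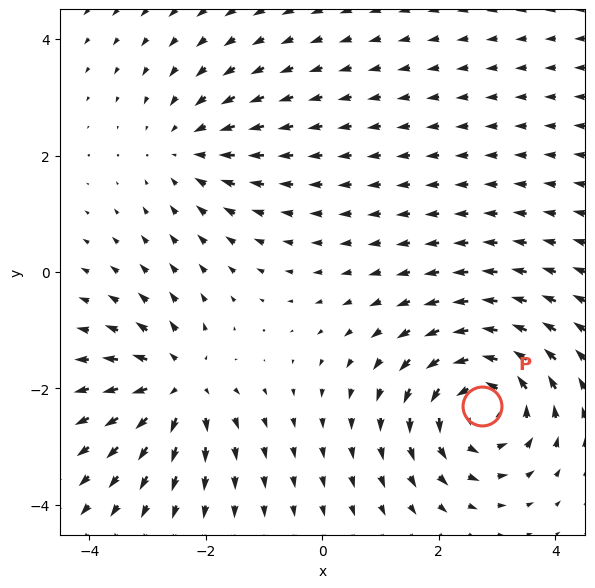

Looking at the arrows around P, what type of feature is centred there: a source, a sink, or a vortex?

vortex

At P (2.7, -2.3) the arrows circulate counterclockwise. Divergence ≈0, curl about +5 — near-zero divergence with nonzero curl is a vortex.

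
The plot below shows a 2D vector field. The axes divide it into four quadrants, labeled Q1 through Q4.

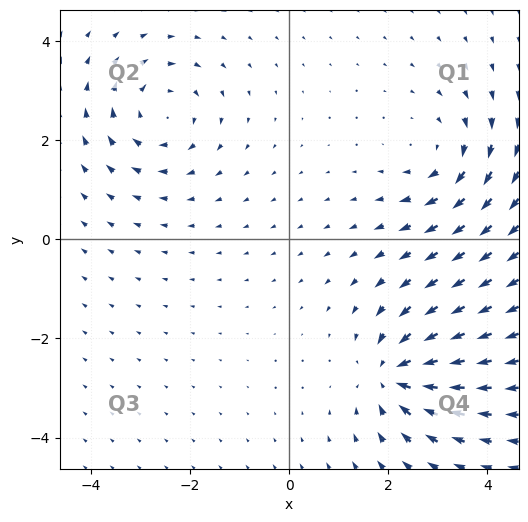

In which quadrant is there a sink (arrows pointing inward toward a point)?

The sink sits at approximately (2.1, -2.7), which lies in quadrant Q4. The divergence there is about -5, negative as expected for a sink.

Q4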